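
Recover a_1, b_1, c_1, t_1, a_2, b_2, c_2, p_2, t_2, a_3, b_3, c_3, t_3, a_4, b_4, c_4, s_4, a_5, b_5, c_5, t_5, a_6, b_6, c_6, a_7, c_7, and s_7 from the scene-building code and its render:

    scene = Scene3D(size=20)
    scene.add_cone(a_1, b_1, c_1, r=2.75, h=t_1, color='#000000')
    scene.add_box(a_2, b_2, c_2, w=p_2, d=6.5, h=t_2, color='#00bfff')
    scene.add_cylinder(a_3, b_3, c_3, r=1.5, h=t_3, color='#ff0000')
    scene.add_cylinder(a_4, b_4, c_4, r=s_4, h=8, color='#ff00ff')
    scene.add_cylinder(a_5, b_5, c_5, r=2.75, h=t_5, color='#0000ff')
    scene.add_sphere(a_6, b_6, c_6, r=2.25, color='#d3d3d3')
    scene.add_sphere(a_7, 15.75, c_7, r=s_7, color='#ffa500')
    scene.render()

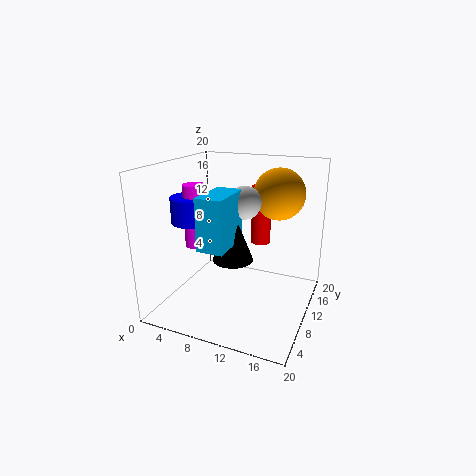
a_1 = 10; b_1 = 8.25; c_1 = 7.5; t_1 = 7; a_2 = 7.25; b_2 = 3.25; c_2 = 10.25; p_2 = 3.5; t_2 = 6.75; a_3 = 11; b_3 = 16.75; c_3 = 7; t_3 = 9; a_4 = 6; b_4 = 5.75; c_4 = 10; s_4 = 1.5; a_5 = 5.75; b_5 = 5.5; c_5 = 13.25; t_5 = 3.25; a_6 = 10.75; b_6 = 10.5; c_6 = 15; a_7 = 14; c_7 = 15.25; s_7 = 3.75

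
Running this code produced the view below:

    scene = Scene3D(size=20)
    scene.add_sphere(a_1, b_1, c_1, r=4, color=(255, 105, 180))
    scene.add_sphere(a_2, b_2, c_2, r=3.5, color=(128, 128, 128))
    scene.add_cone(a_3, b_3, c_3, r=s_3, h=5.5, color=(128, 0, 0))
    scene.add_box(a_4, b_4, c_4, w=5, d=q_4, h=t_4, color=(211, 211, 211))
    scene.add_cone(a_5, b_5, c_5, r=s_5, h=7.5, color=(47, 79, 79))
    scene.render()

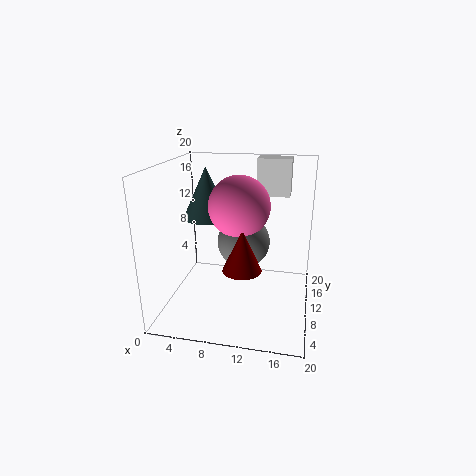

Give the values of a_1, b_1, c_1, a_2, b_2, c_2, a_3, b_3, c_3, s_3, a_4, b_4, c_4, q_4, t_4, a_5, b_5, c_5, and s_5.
a_1 = 10.5
b_1 = 8.5
c_1 = 15
a_2 = 11
b_2 = 9
c_2 = 10
a_3 = 11.5
b_3 = 5.5
c_3 = 7.5
s_3 = 2.5
a_4 = 11.5
b_4 = 16
c_4 = 14.5
q_4 = 3.5
t_4 = 5.5
a_5 = 4.5
b_5 = 13.5
c_5 = 11.5
s_5 = 3.5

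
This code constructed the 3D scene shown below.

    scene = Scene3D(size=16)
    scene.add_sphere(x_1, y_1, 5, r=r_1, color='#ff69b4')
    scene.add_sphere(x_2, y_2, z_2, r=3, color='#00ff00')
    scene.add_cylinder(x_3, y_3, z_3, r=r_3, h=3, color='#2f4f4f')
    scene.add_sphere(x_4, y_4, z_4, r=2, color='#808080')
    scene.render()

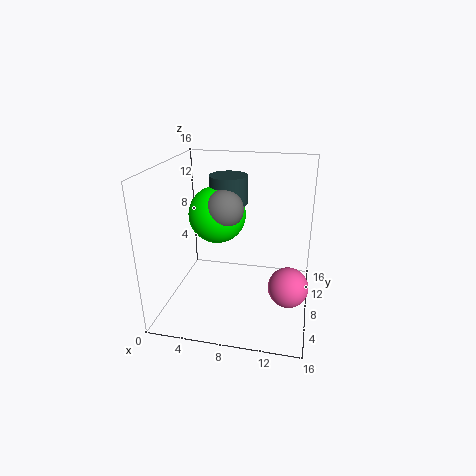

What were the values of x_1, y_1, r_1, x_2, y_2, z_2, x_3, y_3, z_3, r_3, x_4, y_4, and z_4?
x_1 = 14; y_1 = 4; r_1 = 2; x_2 = 6; y_2 = 7; z_2 = 11; x_3 = 7; y_3 = 8; z_3 = 12; r_3 = 2; x_4 = 7; y_4 = 6; z_4 = 12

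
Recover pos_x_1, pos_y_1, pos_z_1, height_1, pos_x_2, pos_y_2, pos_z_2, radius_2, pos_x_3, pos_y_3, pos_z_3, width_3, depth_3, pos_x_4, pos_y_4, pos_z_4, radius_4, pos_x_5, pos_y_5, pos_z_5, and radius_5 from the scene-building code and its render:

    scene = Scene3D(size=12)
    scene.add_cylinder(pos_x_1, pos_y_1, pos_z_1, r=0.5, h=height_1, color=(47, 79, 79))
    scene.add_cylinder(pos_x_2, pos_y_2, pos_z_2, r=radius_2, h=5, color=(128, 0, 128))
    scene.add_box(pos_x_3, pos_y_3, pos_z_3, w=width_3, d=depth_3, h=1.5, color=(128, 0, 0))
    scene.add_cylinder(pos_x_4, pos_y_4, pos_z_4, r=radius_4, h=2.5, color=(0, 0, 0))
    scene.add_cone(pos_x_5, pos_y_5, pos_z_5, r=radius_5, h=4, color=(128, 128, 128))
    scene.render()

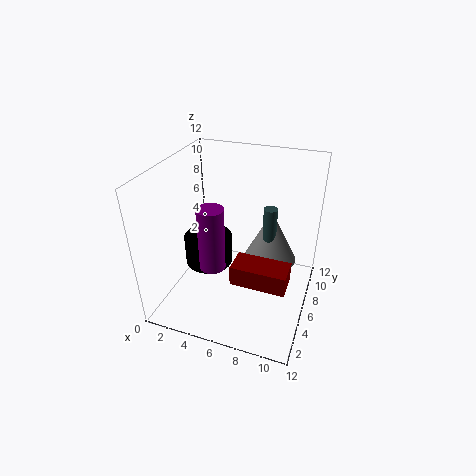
pos_x_1 = 9; pos_y_1 = 4.5; pos_z_1 = 4; height_1 = 6; pos_x_2 = 5; pos_y_2 = 3; pos_z_2 = 5; radius_2 = 1; pos_x_3 = 7; pos_y_3 = 1.5; pos_z_3 = 5; width_3 = 4; depth_3 = 2; pos_x_4 = 3.5; pos_y_4 = 5.5; pos_z_4 = 3.5; radius_4 = 2; pos_x_5 = 9; pos_y_5 = 5; pos_z_5 = 5.5; radius_5 = 2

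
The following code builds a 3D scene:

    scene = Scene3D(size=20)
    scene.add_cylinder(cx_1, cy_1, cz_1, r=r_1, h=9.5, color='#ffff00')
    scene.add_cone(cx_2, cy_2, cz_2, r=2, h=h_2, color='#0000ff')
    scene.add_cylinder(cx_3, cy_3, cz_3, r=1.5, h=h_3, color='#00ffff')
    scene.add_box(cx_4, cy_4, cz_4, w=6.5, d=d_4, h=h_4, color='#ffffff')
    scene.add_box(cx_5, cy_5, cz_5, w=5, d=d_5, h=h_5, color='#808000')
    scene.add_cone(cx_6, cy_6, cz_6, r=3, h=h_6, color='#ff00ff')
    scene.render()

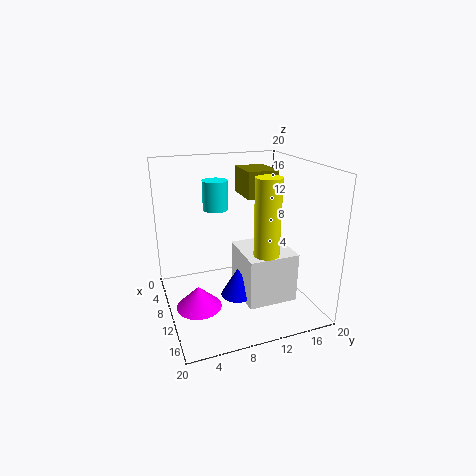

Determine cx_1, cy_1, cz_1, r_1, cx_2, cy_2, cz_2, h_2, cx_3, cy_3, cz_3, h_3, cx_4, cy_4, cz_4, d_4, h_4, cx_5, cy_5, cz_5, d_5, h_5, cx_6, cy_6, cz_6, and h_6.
cx_1 = 18
cy_1 = 10.5
cz_1 = 10.5
r_1 = 1.5
cx_2 = 16.5
cy_2 = 7.5
cz_2 = 5.5
h_2 = 3.5
cx_3 = 13
cy_3 = 6
cz_3 = 15.5
h_3 = 3.5
cx_4 = 13
cy_4 = 8
cz_4 = 5
d_4 = 6
h_4 = 6
cx_5 = 7.5
cy_5 = 10.5
cz_5 = 16
d_5 = 4
h_5 = 3.5
cx_6 = 12.5
cy_6 = 3.5
cz_6 = 2
h_6 = 3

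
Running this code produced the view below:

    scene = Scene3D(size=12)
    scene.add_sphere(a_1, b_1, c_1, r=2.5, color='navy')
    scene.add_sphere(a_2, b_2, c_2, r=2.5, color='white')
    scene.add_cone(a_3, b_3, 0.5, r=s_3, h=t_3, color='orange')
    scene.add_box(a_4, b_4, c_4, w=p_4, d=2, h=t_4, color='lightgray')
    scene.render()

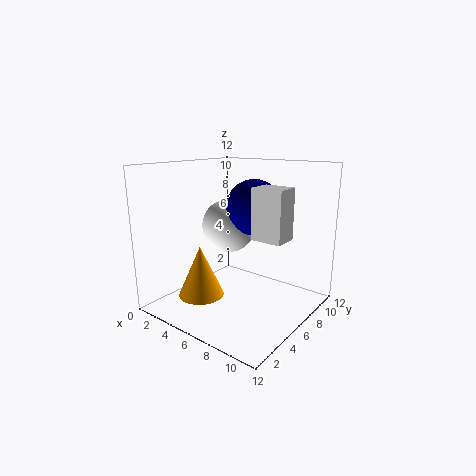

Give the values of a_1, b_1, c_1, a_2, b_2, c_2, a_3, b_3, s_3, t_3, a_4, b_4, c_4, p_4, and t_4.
a_1 = 5.5, b_1 = 9, c_1 = 8, a_2 = 3, b_2 = 8.5, c_2 = 6, a_3 = 3, b_3 = 4.5, s_3 = 2, t_3 = 4.5, a_4 = 8, b_4 = 5, c_4 = 6.5, p_4 = 2.5, t_4 = 4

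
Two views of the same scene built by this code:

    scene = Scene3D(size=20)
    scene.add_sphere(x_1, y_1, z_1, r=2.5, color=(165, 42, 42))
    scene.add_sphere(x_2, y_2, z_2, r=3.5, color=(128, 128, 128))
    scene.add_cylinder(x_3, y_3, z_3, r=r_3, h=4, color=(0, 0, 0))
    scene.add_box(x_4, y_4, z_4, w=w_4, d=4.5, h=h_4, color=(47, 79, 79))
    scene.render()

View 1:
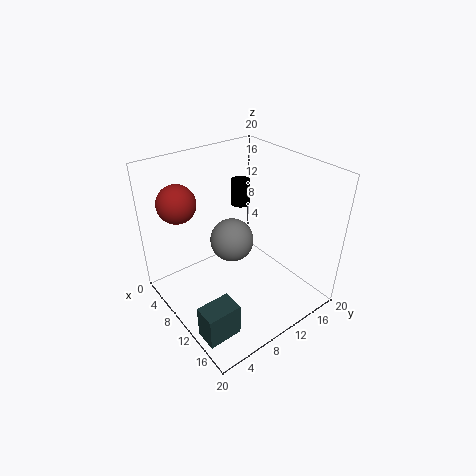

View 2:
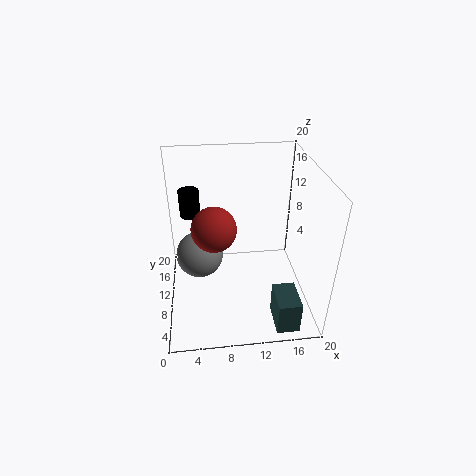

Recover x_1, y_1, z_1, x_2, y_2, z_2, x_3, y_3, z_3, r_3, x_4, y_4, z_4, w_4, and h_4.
x_1 = 6.5
y_1 = 3
z_1 = 16
x_2 = 4.5
y_2 = 13
z_2 = 5.5
x_3 = 3.5
y_3 = 15.5
z_3 = 11
r_3 = 1.5
x_4 = 14
y_4 = 0.5
z_4 = 1
w_4 = 3
h_4 = 4.5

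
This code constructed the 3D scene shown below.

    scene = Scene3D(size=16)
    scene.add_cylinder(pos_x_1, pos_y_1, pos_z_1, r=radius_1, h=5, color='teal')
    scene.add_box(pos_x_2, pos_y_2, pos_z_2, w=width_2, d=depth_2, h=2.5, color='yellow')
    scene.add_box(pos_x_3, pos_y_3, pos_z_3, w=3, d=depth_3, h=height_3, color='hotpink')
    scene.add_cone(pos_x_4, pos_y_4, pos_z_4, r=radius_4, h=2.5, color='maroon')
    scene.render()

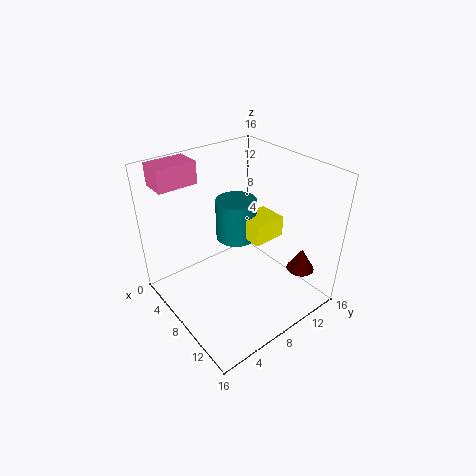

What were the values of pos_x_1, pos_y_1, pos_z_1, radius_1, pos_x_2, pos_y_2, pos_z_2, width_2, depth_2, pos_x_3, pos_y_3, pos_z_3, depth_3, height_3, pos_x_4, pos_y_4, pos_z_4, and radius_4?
pos_x_1 = 4.5
pos_y_1 = 10.5
pos_z_1 = 5.5
radius_1 = 2.5
pos_x_2 = 5.5
pos_y_2 = 10
pos_z_2 = 6.5
width_2 = 3.5
depth_2 = 4
pos_x_3 = 0.5
pos_y_3 = 1.5
pos_z_3 = 13.5
depth_3 = 4.5
height_3 = 2.5
pos_x_4 = 13.5
pos_y_4 = 12.5
pos_z_4 = 5
radius_4 = 1.5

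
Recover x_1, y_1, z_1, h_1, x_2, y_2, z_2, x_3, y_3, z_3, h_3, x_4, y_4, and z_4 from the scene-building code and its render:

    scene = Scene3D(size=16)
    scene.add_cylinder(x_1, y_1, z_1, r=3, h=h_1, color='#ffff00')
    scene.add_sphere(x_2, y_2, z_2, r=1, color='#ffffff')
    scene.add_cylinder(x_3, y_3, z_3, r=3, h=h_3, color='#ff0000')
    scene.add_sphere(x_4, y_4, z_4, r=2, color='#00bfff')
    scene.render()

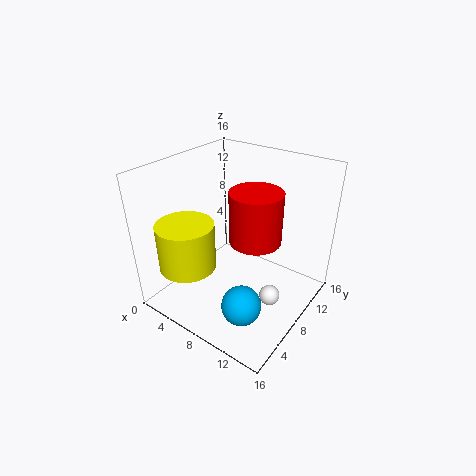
x_1 = 5
y_1 = 3
z_1 = 6
h_1 = 5
x_2 = 14
y_2 = 5
z_2 = 5
x_3 = 9
y_3 = 10
z_3 = 7
h_3 = 6
x_4 = 12
y_4 = 3
z_4 = 4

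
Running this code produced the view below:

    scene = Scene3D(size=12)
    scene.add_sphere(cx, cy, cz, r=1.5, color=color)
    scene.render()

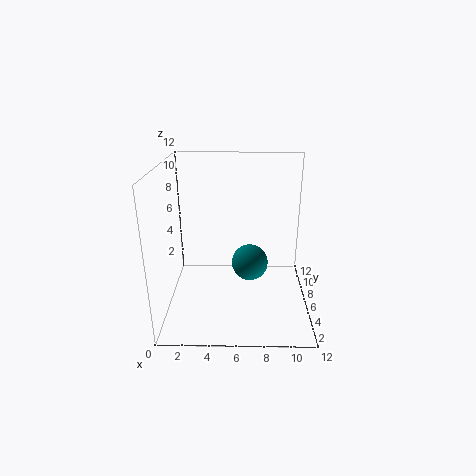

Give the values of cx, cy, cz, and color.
cx = 7, cy = 5.5, cz = 4, color = 'teal'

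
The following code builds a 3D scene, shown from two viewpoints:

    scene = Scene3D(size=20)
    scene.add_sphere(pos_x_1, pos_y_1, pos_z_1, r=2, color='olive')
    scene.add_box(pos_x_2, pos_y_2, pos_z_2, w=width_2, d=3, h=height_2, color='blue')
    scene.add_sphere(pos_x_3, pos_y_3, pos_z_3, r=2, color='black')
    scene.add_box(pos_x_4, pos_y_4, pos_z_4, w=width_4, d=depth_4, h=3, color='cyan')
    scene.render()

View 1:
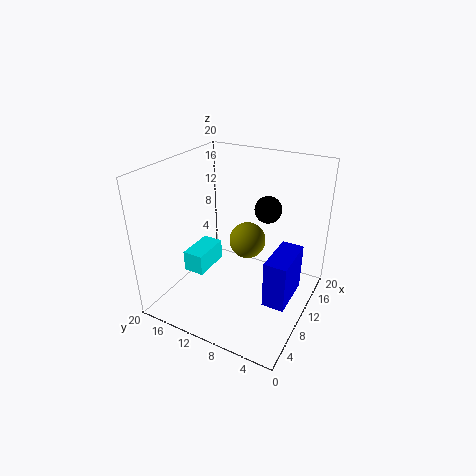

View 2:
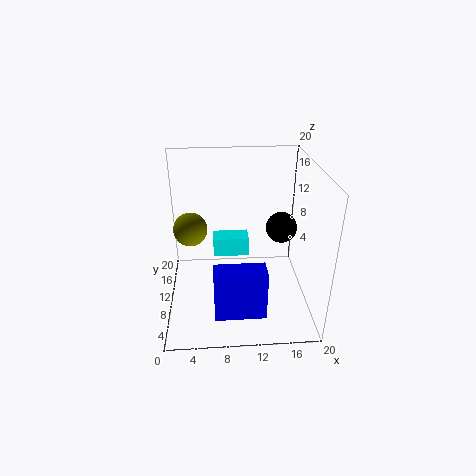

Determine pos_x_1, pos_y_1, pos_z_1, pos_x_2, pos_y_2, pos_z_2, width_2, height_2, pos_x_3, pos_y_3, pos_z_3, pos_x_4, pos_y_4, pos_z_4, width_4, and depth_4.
pos_x_1 = 4
pos_y_1 = 5.5
pos_z_1 = 14
pos_x_2 = 6.5
pos_y_2 = 1.5
pos_z_2 = 3
width_2 = 6.5
height_2 = 6.5
pos_x_3 = 15.5
pos_y_3 = 8
pos_z_3 = 12.5
pos_x_4 = 6.5
pos_y_4 = 14
pos_z_4 = 4.5
width_4 = 5.5
depth_4 = 3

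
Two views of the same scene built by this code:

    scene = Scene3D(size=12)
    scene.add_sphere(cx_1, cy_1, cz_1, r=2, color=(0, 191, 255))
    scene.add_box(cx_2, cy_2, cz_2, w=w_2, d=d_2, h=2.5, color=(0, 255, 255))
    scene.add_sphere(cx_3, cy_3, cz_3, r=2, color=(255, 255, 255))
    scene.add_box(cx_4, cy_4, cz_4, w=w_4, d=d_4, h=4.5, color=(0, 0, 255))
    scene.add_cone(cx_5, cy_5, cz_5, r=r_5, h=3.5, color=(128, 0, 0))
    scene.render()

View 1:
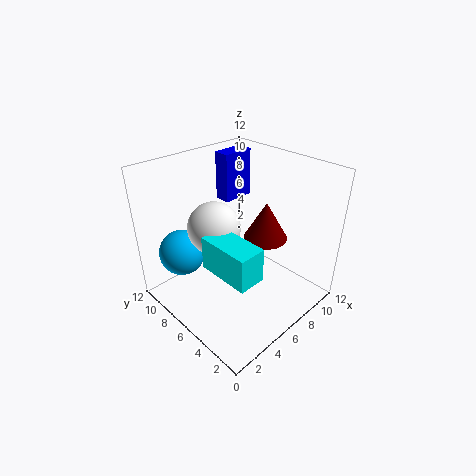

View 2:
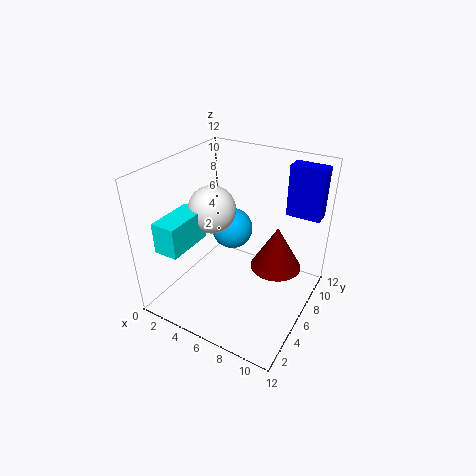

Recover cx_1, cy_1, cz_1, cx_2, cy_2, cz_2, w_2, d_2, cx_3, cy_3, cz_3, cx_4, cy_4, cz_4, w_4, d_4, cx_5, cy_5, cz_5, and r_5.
cx_1 = 3, cy_1 = 10, cz_1 = 4, cx_2 = 1.5, cy_2 = 1, cz_2 = 6, w_2 = 2, d_2 = 4, cx_3 = 3.5, cy_3 = 6, cz_3 = 8, cx_4 = 8.5, cy_4 = 10, cz_4 = 7, w_4 = 3, d_4 = 1.5, cx_5 = 9.5, cy_5 = 6, cz_5 = 4.5, r_5 = 2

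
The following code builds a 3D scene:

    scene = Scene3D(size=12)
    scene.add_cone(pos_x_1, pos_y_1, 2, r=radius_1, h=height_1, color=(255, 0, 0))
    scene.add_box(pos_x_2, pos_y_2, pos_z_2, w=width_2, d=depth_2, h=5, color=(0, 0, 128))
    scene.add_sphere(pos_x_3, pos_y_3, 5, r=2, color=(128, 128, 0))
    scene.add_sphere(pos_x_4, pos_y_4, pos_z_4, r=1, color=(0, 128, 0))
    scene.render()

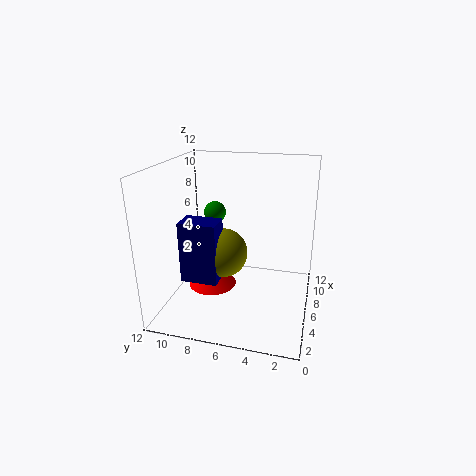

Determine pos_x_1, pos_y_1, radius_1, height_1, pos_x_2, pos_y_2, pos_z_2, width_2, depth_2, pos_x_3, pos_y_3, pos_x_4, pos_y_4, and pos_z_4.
pos_x_1 = 5, pos_y_1 = 8, radius_1 = 2, height_1 = 2, pos_x_2 = 3, pos_y_2 = 7, pos_z_2 = 3, width_2 = 2, depth_2 = 3, pos_x_3 = 5, pos_y_3 = 7, pos_x_4 = 9, pos_y_4 = 9, pos_z_4 = 7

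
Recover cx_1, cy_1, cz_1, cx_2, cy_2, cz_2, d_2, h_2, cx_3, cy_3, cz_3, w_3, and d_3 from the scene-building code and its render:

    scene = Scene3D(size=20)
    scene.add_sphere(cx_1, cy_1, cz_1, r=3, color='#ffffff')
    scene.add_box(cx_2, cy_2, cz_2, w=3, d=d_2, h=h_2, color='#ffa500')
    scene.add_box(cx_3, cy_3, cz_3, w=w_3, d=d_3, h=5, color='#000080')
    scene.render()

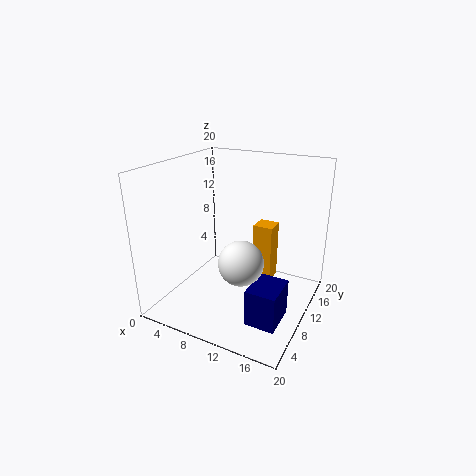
cx_1 = 12
cy_1 = 7
cz_1 = 8
cx_2 = 10
cy_2 = 15
cz_2 = 1
d_2 = 3
h_2 = 9
cx_3 = 14
cy_3 = 4
cz_3 = 1
w_3 = 4
d_3 = 5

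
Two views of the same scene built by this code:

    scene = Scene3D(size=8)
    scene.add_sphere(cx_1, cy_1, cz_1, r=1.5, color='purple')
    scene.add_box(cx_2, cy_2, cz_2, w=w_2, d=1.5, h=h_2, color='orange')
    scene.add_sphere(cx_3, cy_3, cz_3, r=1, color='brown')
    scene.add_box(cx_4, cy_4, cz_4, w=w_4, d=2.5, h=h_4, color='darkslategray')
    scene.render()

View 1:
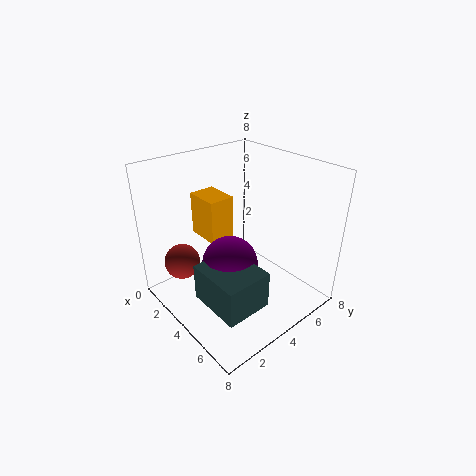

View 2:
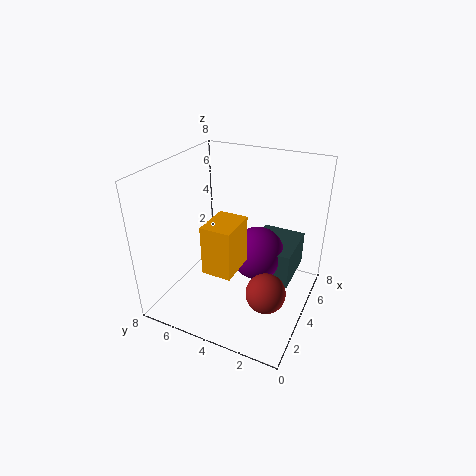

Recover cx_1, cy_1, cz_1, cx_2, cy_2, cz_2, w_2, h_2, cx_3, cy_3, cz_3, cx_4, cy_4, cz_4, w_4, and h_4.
cx_1 = 4.5; cy_1 = 3; cz_1 = 3; cx_2 = 1; cy_2 = 3; cz_2 = 3.5; w_2 = 2; h_2 = 2.5; cx_3 = 2; cy_3 = 1.5; cz_3 = 2.5; cx_4 = 4; cy_4 = 1; cz_4 = 1.5; w_4 = 3; h_4 = 2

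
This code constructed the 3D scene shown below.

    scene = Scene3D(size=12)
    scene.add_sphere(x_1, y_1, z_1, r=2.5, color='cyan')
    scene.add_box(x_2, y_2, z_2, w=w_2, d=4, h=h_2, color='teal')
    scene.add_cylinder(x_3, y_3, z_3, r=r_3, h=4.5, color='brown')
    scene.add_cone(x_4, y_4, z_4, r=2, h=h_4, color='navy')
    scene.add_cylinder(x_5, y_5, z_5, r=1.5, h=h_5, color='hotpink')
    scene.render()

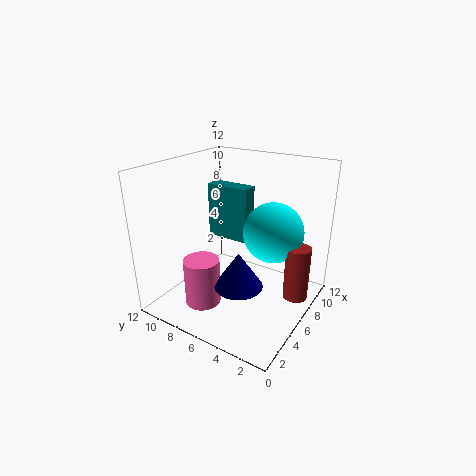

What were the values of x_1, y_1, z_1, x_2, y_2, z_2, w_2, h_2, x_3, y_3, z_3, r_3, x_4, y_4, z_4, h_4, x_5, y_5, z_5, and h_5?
x_1 = 7.5
y_1 = 3.5
z_1 = 6.5
x_2 = 8
y_2 = 6.5
z_2 = 4.5
w_2 = 1.5
h_2 = 5
x_3 = 7
y_3 = 1
z_3 = 1.5
r_3 = 1
x_4 = 4.5
y_4 = 5
z_4 = 2.5
h_4 = 3
x_5 = 3.5
y_5 = 8
z_5 = 0.5
h_5 = 4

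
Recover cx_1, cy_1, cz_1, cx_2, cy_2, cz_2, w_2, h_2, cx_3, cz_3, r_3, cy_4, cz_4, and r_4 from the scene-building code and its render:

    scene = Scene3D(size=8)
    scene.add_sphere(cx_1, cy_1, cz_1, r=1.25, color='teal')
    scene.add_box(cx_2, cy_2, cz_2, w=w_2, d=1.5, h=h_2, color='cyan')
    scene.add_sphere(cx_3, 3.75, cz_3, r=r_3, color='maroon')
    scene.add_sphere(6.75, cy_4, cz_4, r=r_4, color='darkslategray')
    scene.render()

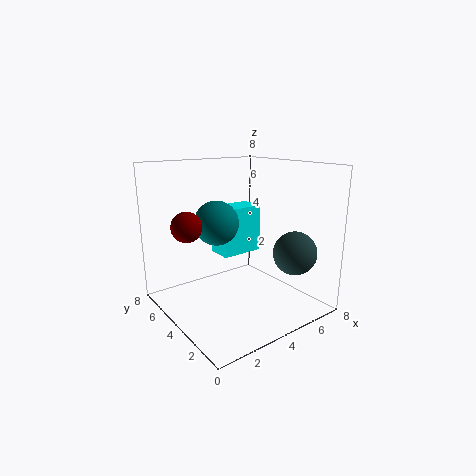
cx_1 = 3.25, cy_1 = 5, cz_1 = 4.75, cx_2 = 3.5, cy_2 = 4.5, cz_2 = 2.75, w_2 = 2.5, h_2 = 2.75, cx_3 = 0.75, cz_3 = 5.25, r_3 = 0.75, cy_4 = 2.25, cz_4 = 3, r_4 = 1.25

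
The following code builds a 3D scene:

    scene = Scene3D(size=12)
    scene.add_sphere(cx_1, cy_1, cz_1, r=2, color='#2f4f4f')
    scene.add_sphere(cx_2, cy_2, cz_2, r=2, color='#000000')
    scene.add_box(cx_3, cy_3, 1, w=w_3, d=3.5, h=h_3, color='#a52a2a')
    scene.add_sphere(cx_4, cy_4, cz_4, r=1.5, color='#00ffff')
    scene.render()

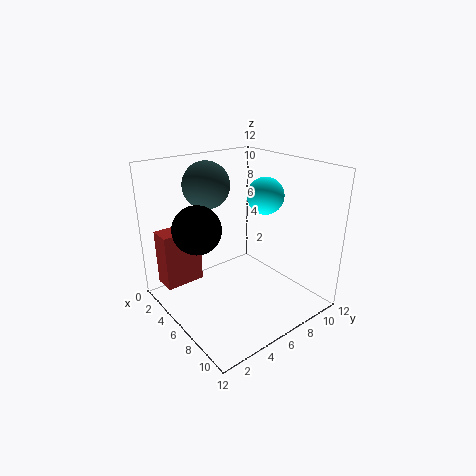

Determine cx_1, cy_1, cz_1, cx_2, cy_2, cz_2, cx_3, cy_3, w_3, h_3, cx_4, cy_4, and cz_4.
cx_1 = 3, cy_1 = 5, cz_1 = 10, cx_2 = 4.5, cy_2 = 3, cz_2 = 7, cx_3 = 0.5, cy_3 = 1, w_3 = 2, h_3 = 5, cx_4 = 7, cy_4 = 8, cz_4 = 9.5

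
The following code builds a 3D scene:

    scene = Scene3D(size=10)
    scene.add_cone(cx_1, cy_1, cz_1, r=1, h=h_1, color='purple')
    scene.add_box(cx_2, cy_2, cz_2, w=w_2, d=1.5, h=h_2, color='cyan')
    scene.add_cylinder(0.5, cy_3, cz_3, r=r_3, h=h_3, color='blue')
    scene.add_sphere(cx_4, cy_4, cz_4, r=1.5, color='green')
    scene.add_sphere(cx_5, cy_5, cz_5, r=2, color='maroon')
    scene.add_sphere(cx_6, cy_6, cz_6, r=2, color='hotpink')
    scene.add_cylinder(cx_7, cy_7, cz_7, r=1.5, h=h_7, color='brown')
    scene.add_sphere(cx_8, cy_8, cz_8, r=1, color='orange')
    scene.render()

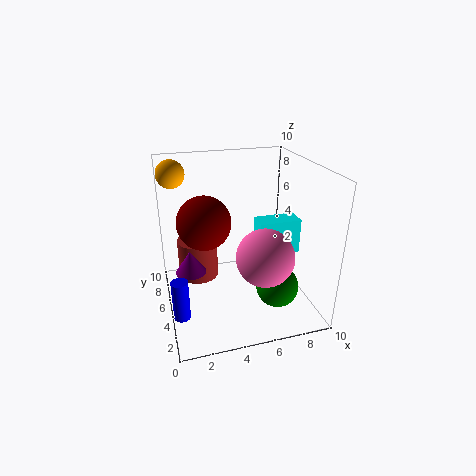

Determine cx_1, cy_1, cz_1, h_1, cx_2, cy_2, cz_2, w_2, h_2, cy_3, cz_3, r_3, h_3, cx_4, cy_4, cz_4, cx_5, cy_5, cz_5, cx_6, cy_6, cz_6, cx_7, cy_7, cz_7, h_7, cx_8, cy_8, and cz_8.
cx_1 = 1.5; cy_1 = 4; cz_1 = 3.5; h_1 = 1.5; cx_2 = 6.5; cy_2 = 4.5; cz_2 = 3.5; w_2 = 3; h_2 = 2.5; cy_3 = 1.5; cz_3 = 2; r_3 = 0.5; h_3 = 2.5; cx_4 = 7.5; cy_4 = 3.5; cz_4 = 1.5; cx_5 = 3; cy_5 = 7; cz_5 = 5.5; cx_6 = 6.5; cy_6 = 3.5; cz_6 = 4; cx_7 = 2.5; cy_7 = 7.5; cz_7 = 1; h_7 = 3; cx_8 = 1; cy_8 = 8; cz_8 = 9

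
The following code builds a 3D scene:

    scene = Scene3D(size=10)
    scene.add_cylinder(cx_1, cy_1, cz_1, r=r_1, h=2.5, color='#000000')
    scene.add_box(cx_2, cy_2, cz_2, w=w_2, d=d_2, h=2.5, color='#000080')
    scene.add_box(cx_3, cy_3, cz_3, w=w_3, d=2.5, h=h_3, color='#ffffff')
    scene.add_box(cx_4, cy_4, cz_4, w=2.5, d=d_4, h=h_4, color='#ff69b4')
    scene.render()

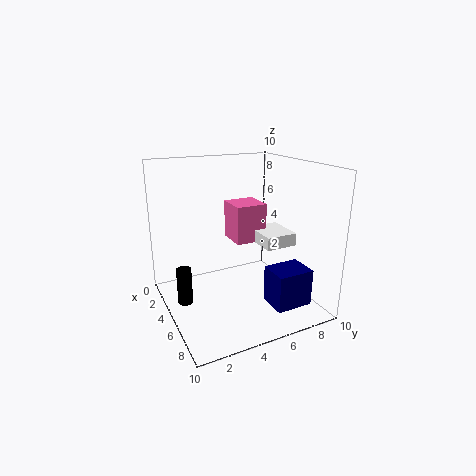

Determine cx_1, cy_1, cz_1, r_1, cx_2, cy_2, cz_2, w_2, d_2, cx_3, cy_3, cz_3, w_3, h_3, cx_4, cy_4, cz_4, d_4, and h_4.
cx_1 = 5, cy_1 = 1, cz_1 = 1, r_1 = 0.5, cx_2 = 7, cy_2 = 6, cz_2 = 1, w_2 = 2, d_2 = 2.5, cx_3 = 2, cy_3 = 7.5, cz_3 = 3.5, w_3 = 3, h_3 = 1, cx_4 = 0.5, cy_4 = 6, cz_4 = 3.5, d_4 = 2.5, h_4 = 3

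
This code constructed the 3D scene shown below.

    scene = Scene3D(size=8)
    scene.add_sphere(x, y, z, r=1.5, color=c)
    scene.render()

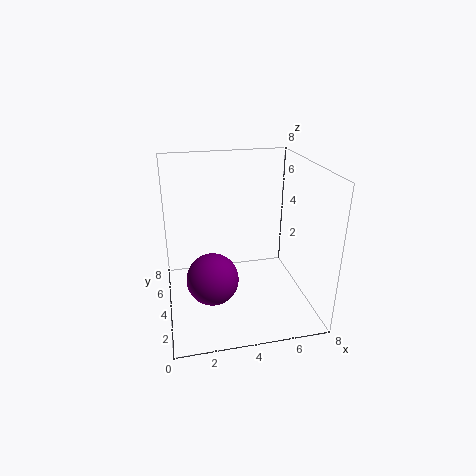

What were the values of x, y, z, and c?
x = 2.5, y = 4, z = 1.5, c = 'purple'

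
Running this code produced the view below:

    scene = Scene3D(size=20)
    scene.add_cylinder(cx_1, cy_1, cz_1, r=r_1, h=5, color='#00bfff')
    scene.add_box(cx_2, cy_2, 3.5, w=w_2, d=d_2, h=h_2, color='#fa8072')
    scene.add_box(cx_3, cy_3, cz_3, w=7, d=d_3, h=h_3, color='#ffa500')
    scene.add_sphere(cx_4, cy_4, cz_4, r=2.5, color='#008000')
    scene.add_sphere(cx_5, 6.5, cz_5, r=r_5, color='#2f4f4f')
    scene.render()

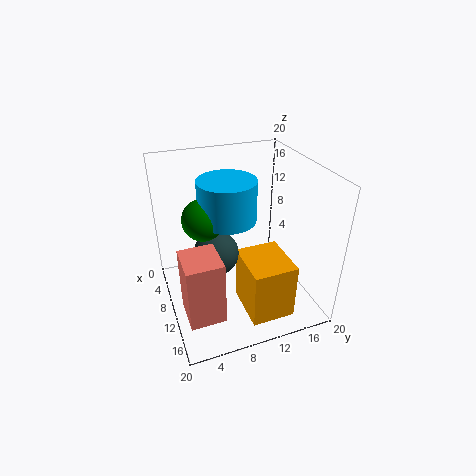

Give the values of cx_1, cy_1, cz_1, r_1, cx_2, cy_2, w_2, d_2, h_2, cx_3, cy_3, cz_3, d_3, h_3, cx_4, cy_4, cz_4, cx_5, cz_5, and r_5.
cx_1 = 13, cy_1 = 7.5, cz_1 = 15, r_1 = 3.5, cx_2 = 13, cy_2 = 1, w_2 = 5, d_2 = 4.5, h_2 = 8.5, cx_3 = 10.5, cy_3 = 9.5, cz_3 = 0.5, d_3 = 6, h_3 = 8, cx_4 = 13, cy_4 = 4.5, cz_4 = 15.5, cx_5 = 11, cz_5 = 9, r_5 = 3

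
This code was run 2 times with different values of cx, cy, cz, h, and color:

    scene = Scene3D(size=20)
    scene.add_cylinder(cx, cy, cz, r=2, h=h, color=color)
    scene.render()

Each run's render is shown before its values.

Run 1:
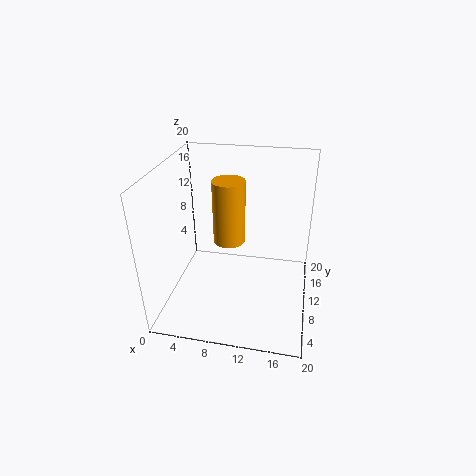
cx = 9.5, cy = 7, cz = 11.5, h = 8, color = 'orange'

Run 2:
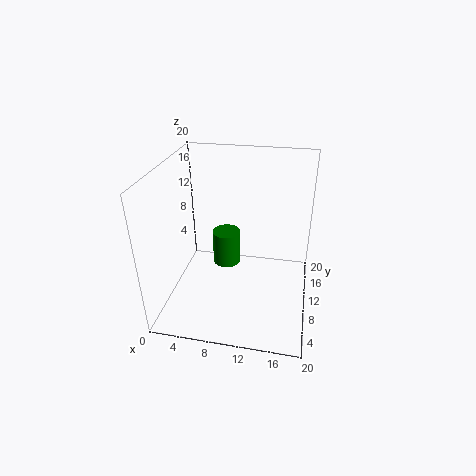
cx = 8, cy = 11.5, cz = 5, h = 5, color = 'green'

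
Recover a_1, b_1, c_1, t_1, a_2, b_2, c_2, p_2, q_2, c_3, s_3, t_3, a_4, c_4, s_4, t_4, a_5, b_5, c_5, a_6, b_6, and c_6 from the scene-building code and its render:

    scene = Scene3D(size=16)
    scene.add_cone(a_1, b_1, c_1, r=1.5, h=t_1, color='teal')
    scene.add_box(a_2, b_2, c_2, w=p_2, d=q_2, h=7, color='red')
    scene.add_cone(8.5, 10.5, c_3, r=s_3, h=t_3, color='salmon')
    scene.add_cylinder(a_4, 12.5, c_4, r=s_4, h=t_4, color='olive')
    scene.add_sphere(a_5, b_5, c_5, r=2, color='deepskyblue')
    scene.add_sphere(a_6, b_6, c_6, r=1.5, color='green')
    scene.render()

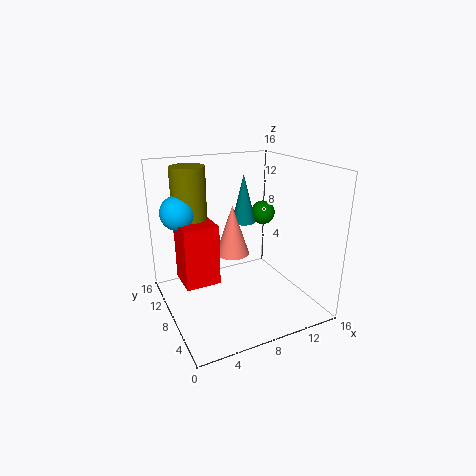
a_1 = 11; b_1 = 12.5; c_1 = 8; t_1 = 6; a_2 = 2; b_2 = 8.5; c_2 = 2.5; p_2 = 4; q_2 = 4; c_3 = 5; s_3 = 2; t_3 = 6; a_4 = 4; c_4 = 8; s_4 = 2; t_4 = 7.5; a_5 = 2.5; b_5 = 12; c_5 = 10.5; a_6 = 13.5; b_6 = 12; c_6 = 9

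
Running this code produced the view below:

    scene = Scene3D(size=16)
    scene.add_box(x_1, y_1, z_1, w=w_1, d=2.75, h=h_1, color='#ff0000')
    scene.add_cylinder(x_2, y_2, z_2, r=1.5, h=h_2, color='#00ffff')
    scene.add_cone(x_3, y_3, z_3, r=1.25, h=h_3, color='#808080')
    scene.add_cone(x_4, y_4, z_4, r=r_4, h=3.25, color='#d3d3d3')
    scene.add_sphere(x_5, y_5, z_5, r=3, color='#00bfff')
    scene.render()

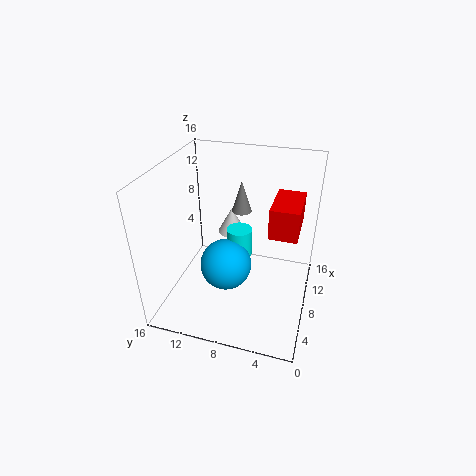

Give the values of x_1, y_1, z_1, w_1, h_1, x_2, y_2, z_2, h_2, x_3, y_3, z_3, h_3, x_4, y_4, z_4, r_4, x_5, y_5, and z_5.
x_1 = 4.25
y_1 = 1.25
z_1 = 11
w_1 = 4.75
h_1 = 3
x_2 = 10.25
y_2 = 8.5
z_2 = 4.25
h_2 = 3.5
x_3 = 13.75
y_3 = 9.25
z_3 = 8.25
h_3 = 4
x_4 = 13.5
y_4 = 10.5
z_4 = 5.25
r_4 = 1.75
x_5 = 8
y_5 = 9.5
z_5 = 4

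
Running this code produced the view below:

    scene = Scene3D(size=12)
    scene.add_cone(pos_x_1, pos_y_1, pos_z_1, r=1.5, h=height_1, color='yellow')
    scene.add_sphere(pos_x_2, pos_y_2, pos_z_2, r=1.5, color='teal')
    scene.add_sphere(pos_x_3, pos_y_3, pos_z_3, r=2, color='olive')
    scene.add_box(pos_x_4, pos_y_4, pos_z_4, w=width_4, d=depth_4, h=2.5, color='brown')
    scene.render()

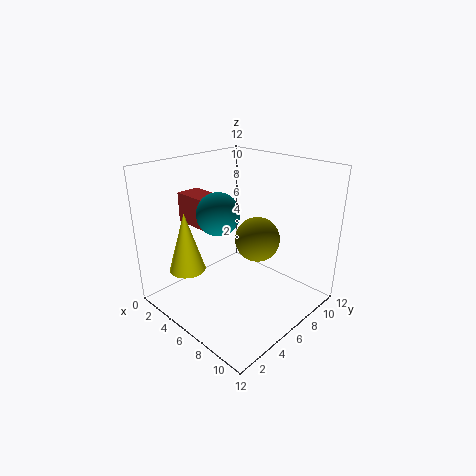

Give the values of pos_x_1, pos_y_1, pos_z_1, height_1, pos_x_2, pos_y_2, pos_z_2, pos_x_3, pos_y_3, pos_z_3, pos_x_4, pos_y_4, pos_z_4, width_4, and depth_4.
pos_x_1 = 3.5; pos_y_1 = 2.5; pos_z_1 = 3.5; height_1 = 5; pos_x_2 = 7.5; pos_y_2 = 2.5; pos_z_2 = 9.5; pos_x_3 = 6; pos_y_3 = 8.5; pos_z_3 = 5; pos_x_4 = 1.5; pos_y_4 = 3.5; pos_z_4 = 7; width_4 = 4; depth_4 = 2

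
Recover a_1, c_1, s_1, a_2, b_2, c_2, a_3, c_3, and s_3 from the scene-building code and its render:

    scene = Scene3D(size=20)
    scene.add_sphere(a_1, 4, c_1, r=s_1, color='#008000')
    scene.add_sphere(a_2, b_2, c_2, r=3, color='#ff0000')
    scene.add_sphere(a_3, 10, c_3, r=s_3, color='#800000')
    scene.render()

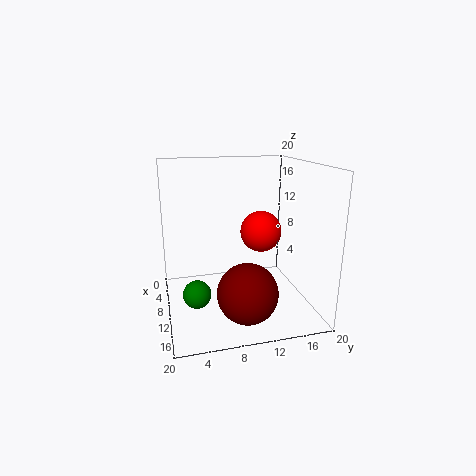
a_1 = 10, c_1 = 2, s_1 = 2, a_2 = 8, b_2 = 14, c_2 = 10, a_3 = 15, c_3 = 4, s_3 = 4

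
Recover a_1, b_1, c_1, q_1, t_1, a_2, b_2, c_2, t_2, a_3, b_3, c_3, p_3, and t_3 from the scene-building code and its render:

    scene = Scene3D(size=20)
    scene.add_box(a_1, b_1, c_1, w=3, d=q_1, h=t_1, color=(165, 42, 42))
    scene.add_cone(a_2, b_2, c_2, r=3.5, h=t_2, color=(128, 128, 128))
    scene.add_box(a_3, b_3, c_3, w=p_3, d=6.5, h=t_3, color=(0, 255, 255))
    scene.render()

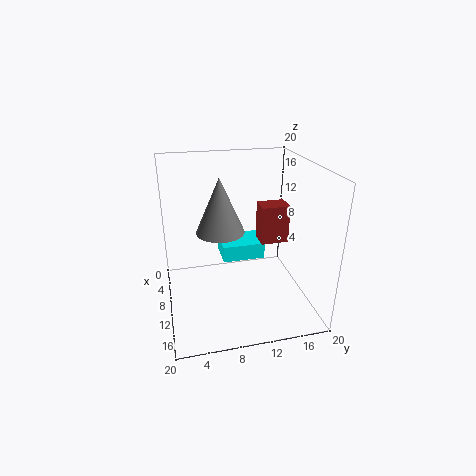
a_1 = 7; b_1 = 13.5; c_1 = 8.5; q_1 = 4; t_1 = 5.5; a_2 = 7.5; b_2 = 8; c_2 = 10; t_2 = 8; a_3 = 2; b_3 = 8.5; c_3 = 4.5; p_3 = 5; t_3 = 2.5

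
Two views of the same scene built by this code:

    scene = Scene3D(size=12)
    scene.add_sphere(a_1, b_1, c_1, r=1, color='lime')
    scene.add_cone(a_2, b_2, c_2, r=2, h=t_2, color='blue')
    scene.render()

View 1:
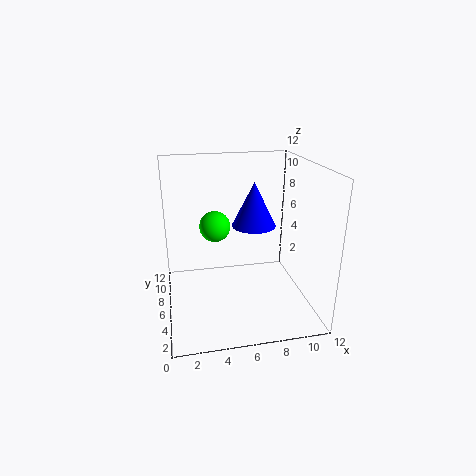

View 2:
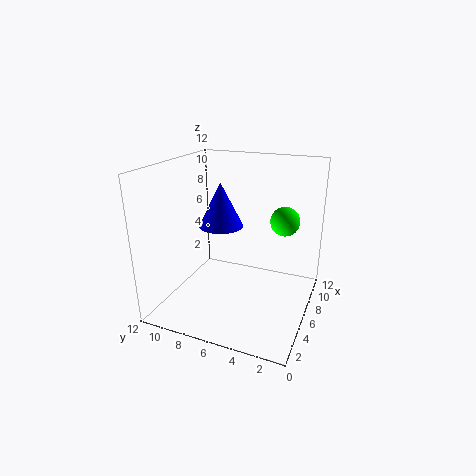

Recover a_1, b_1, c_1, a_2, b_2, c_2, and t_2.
a_1 = 3.5
b_1 = 1.5
c_1 = 9
a_2 = 8
b_2 = 8.5
c_2 = 6
t_2 = 4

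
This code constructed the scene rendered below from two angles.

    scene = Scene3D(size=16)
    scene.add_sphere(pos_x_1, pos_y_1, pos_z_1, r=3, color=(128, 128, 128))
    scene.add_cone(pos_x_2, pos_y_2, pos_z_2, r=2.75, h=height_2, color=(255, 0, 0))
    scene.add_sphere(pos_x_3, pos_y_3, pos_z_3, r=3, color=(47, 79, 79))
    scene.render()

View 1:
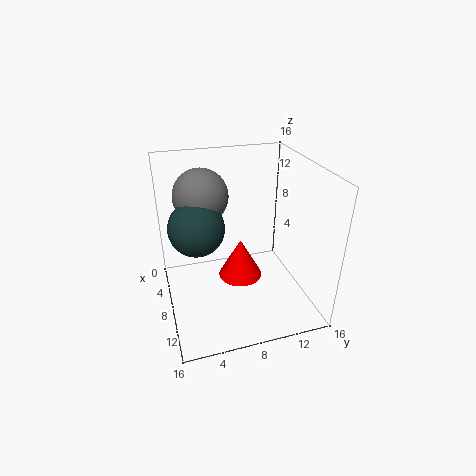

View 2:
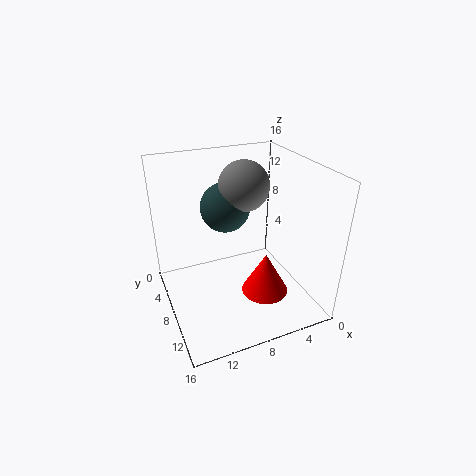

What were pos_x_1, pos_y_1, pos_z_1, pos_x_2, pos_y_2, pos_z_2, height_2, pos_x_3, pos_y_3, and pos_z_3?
pos_x_1 = 5.75
pos_y_1 = 4.5
pos_z_1 = 12.5
pos_x_2 = 5
pos_y_2 = 9.25
pos_z_2 = 0.75
height_2 = 5
pos_x_3 = 7.75
pos_y_3 = 3.5
pos_z_3 = 9.75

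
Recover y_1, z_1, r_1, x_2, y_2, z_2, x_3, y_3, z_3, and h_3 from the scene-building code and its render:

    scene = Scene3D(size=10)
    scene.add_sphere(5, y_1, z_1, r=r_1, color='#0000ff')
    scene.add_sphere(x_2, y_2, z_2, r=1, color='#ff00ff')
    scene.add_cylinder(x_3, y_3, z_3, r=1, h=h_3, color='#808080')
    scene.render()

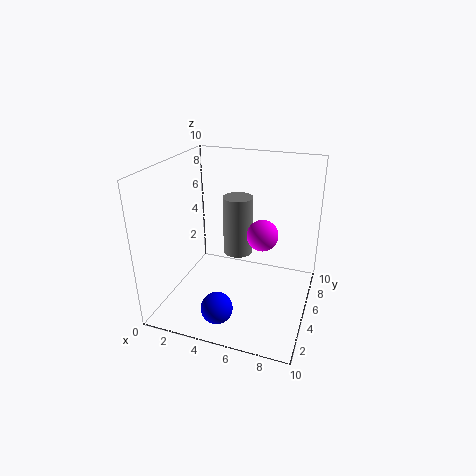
y_1 = 1; z_1 = 2; r_1 = 1; x_2 = 7; y_2 = 4; z_2 = 6; x_3 = 5; y_3 = 5; z_3 = 4; h_3 = 4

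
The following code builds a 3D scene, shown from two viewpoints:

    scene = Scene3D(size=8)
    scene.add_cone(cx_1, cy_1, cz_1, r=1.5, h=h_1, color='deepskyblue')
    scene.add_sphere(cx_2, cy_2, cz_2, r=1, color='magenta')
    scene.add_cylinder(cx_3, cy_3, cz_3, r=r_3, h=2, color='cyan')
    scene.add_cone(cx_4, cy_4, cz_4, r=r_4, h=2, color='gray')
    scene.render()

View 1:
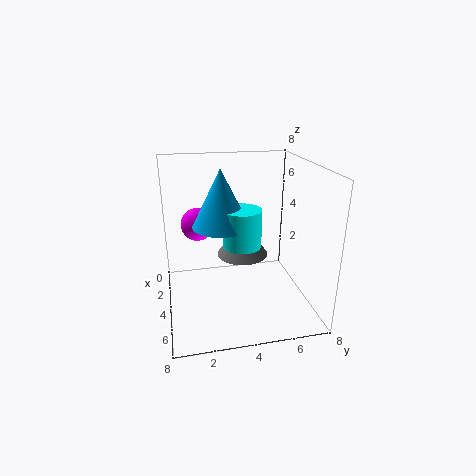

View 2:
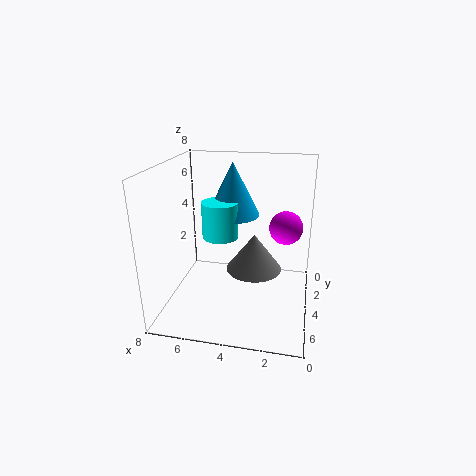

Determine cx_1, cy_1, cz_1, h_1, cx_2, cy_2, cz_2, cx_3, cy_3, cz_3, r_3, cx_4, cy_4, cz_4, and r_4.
cx_1 = 4.5
cy_1 = 3
cz_1 = 5
h_1 = 3
cx_2 = 1.5
cy_2 = 2
cz_2 = 4
cx_3 = 5
cy_3 = 4
cz_3 = 4
r_3 = 1
cx_4 = 3
cy_4 = 4.5
cz_4 = 2.5
r_4 = 1.5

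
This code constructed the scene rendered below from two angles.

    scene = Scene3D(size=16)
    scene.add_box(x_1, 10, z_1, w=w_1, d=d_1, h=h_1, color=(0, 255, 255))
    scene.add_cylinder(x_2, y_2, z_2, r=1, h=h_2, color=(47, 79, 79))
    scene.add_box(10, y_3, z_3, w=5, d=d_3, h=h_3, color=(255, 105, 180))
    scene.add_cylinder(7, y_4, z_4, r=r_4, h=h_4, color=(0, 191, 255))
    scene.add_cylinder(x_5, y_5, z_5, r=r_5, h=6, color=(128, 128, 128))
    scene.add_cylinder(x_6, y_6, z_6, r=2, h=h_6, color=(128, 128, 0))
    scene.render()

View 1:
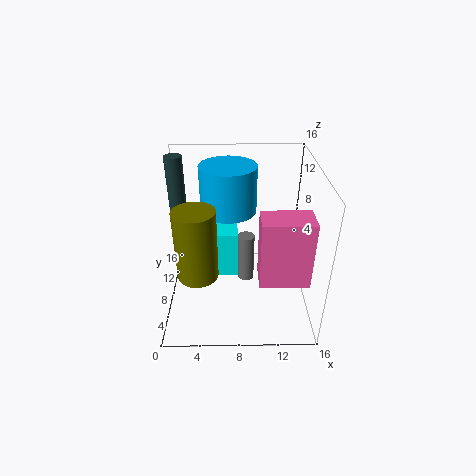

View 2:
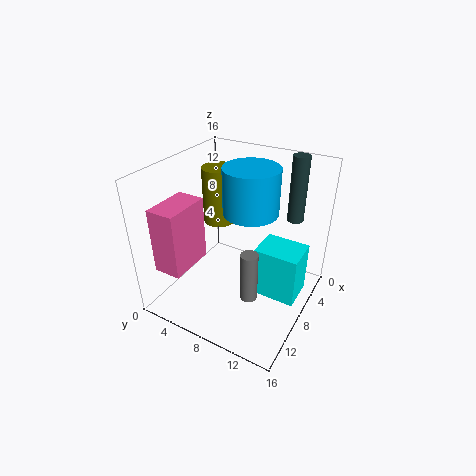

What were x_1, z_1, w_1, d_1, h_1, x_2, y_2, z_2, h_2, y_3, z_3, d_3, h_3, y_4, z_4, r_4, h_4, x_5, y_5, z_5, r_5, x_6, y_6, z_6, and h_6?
x_1 = 4, z_1 = 1, w_1 = 4, d_1 = 5, h_1 = 6, x_2 = 1, y_2 = 12, z_2 = 8, h_2 = 8, y_3 = 2, z_3 = 6, d_3 = 3, h_3 = 7, y_4 = 9, z_4 = 11, r_4 = 3, h_4 = 5, x_5 = 9, y_5 = 10, z_5 = 1, r_5 = 1, x_6 = 4, y_6 = 3, z_6 = 7, h_6 = 7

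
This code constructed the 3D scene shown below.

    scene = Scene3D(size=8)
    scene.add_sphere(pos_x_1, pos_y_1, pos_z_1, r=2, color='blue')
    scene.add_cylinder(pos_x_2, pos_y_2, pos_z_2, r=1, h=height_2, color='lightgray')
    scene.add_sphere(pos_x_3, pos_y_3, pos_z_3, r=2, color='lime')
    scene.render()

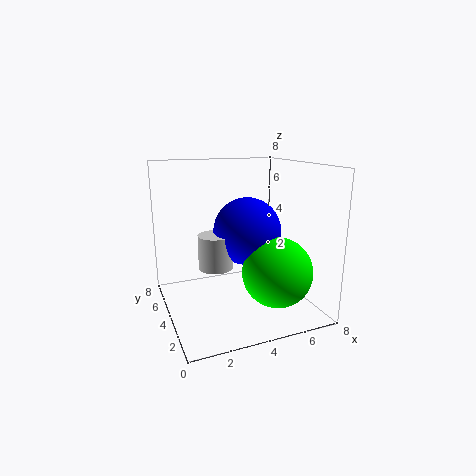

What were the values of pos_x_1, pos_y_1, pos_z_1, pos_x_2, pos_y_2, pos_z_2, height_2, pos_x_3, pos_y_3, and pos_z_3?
pos_x_1 = 5
pos_y_1 = 5
pos_z_1 = 4
pos_x_2 = 3
pos_y_2 = 5
pos_z_2 = 2
height_2 = 2
pos_x_3 = 6
pos_y_3 = 3
pos_z_3 = 2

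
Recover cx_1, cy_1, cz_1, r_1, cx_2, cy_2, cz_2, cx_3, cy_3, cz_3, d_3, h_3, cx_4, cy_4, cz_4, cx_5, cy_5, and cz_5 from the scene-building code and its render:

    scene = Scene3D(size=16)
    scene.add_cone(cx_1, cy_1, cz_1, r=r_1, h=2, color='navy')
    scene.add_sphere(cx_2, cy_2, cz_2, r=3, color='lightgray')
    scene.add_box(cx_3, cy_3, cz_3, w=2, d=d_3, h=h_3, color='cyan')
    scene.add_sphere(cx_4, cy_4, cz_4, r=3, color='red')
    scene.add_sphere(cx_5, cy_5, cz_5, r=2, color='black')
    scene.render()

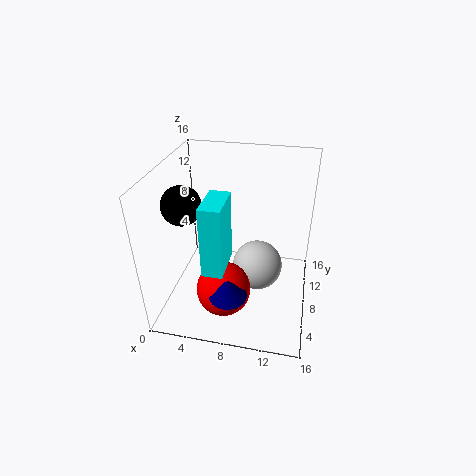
cx_1 = 8
cy_1 = 3
cz_1 = 4
r_1 = 2
cx_2 = 10
cy_2 = 10
cz_2 = 3
cx_3 = 6
cy_3 = 1
cz_3 = 8
d_3 = 4
h_3 = 7
cx_4 = 7
cy_4 = 5
cz_4 = 3
cx_5 = 3
cy_5 = 5
cz_5 = 13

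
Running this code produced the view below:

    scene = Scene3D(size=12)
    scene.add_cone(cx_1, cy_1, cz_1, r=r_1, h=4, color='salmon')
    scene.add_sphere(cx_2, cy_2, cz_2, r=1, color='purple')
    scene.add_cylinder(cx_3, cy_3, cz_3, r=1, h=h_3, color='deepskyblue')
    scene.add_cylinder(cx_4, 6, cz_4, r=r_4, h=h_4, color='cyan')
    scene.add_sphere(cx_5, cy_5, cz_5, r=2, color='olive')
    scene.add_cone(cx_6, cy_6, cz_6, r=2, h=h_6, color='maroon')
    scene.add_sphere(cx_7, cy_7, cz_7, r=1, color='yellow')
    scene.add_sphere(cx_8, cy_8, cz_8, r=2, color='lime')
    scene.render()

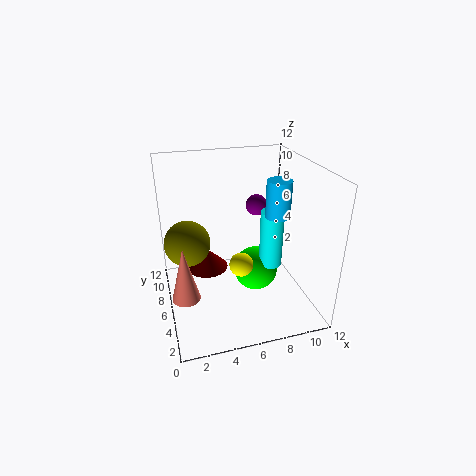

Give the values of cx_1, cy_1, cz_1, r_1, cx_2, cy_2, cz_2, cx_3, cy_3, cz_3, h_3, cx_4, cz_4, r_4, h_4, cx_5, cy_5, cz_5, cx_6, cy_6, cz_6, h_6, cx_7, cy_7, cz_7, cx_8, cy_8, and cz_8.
cx_1 = 1, cy_1 = 2, cz_1 = 4, r_1 = 1, cx_2 = 9, cy_2 = 10, cz_2 = 7, cx_3 = 9, cy_3 = 5, cz_3 = 8, h_3 = 3, cx_4 = 9, cz_4 = 3, r_4 = 1, h_4 = 5, cx_5 = 2, cy_5 = 8, cz_5 = 5, cx_6 = 4, cy_6 = 10, cz_6 = 1, h_6 = 2, cx_7 = 6, cy_7 = 5, cz_7 = 4, cx_8 = 8, cy_8 = 7, cz_8 = 2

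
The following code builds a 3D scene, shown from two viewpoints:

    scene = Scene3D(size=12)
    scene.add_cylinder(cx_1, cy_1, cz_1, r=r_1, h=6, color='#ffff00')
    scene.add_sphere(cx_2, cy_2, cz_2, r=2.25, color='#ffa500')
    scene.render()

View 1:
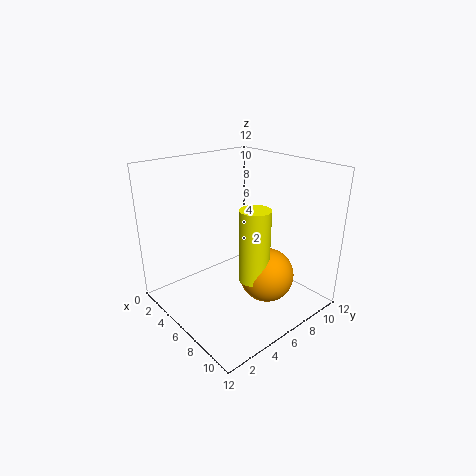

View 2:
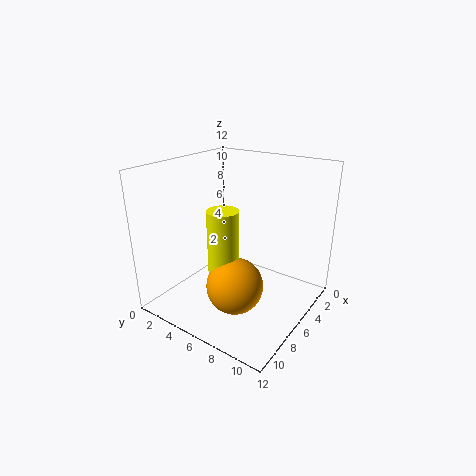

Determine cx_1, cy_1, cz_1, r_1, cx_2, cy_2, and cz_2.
cx_1 = 8, cy_1 = 6, cz_1 = 3, r_1 = 1.25, cx_2 = 8.25, cy_2 = 7.25, cz_2 = 3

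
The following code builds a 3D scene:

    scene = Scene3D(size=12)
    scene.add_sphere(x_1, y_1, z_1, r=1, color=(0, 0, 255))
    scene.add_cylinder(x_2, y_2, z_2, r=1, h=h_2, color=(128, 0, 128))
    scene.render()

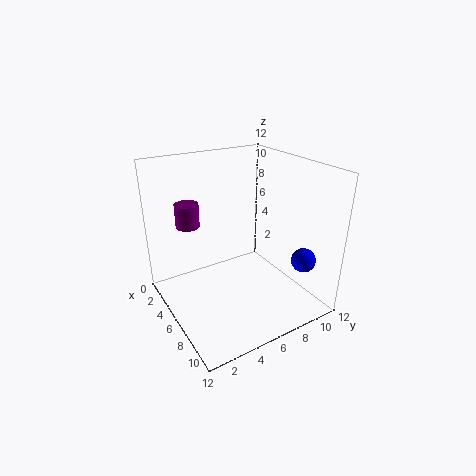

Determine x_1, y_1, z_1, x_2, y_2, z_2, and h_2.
x_1 = 9.75
y_1 = 10
z_1 = 4.5
x_2 = 3.25
y_2 = 2.75
z_2 = 6.75
h_2 = 2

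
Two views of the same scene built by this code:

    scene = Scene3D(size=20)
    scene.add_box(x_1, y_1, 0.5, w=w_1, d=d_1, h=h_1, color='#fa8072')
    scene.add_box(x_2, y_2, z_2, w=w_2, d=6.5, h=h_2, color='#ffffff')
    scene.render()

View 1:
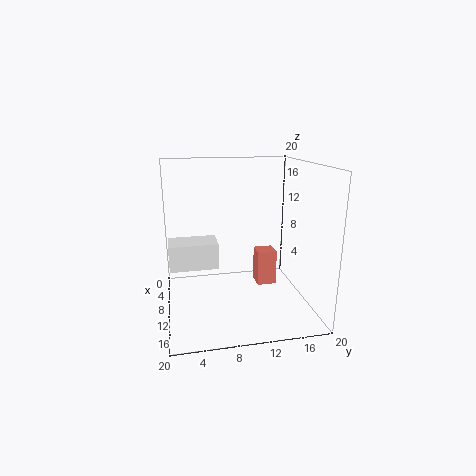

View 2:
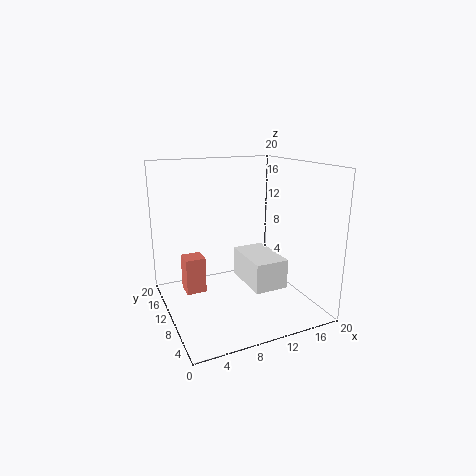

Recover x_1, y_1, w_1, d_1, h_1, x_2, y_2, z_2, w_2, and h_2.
x_1 = 3.5, y_1 = 14, w_1 = 3, d_1 = 3, h_1 = 5.5, x_2 = 8, y_2 = 0.5, z_2 = 6.5, w_2 = 4, h_2 = 3.5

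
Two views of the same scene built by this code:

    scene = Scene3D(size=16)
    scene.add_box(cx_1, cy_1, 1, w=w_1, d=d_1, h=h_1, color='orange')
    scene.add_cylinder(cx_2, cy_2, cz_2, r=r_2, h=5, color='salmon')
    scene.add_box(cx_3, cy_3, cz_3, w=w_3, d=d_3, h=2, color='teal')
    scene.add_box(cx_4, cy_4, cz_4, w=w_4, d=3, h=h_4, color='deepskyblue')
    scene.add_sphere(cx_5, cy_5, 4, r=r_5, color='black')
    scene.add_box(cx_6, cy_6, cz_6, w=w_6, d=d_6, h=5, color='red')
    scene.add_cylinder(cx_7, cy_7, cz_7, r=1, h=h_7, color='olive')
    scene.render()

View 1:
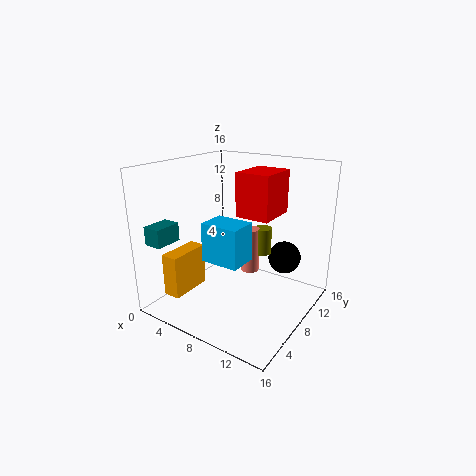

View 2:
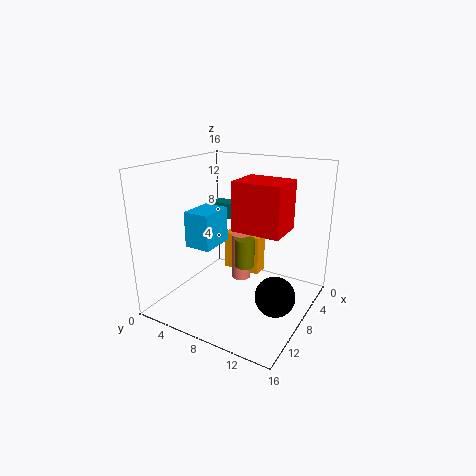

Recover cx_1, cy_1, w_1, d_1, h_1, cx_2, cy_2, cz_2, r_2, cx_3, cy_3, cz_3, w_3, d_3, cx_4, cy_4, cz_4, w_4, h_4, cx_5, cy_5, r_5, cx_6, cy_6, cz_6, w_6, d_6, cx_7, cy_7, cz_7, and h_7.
cx_1 = 1
cy_1 = 3
w_1 = 2
d_1 = 5
h_1 = 5
cx_2 = 9
cy_2 = 9
cz_2 = 4
r_2 = 1
cx_3 = 1
cy_3 = 1
cz_3 = 8
w_3 = 2
d_3 = 3
cx_4 = 7
cy_4 = 3
cz_4 = 7
w_4 = 4
h_4 = 4
cx_5 = 11
cy_5 = 14
r_5 = 2
cx_6 = 7
cy_6 = 9
cz_6 = 10
w_6 = 4
d_6 = 5
cx_7 = 10
cy_7 = 10
cz_7 = 6
h_7 = 3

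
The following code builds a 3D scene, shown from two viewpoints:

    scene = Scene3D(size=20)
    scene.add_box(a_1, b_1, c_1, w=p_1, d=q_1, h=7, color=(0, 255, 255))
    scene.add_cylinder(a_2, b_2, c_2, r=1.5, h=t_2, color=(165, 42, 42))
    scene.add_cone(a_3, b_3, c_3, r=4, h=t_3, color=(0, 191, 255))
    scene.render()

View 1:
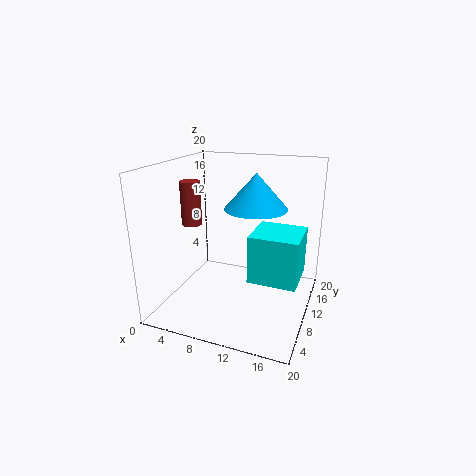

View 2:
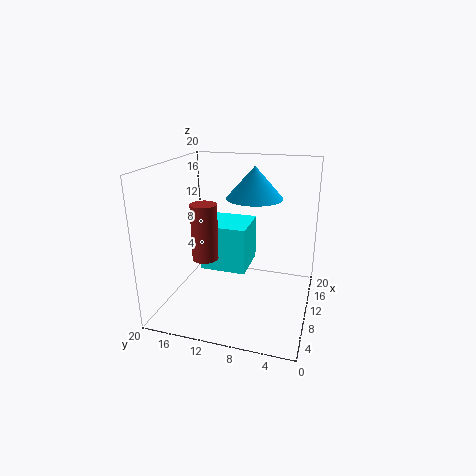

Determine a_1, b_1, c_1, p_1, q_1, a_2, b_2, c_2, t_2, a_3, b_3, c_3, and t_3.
a_1 = 11.5, b_1 = 9.5, c_1 = 3.5, p_1 = 7, q_1 = 7, a_2 = 2, b_2 = 11.5, c_2 = 10.5, t_2 = 6.5, a_3 = 13, b_3 = 8.5, c_3 = 15, t_3 = 4.5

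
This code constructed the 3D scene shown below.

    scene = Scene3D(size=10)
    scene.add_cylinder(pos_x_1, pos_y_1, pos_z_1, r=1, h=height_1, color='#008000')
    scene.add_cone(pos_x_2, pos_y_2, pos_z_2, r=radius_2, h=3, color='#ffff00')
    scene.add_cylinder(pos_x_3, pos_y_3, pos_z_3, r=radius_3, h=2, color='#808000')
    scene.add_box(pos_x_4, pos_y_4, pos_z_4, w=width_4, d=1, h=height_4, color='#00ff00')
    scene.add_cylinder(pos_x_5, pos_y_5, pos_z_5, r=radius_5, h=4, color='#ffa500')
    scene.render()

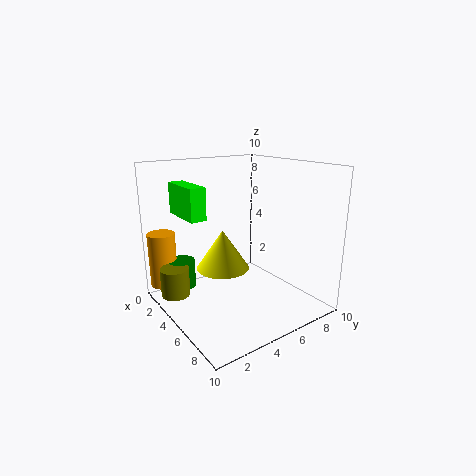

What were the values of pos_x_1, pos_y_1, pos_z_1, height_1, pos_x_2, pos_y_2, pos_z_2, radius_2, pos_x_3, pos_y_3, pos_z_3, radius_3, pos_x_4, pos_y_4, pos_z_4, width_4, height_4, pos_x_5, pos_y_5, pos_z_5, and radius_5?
pos_x_1 = 2
pos_y_1 = 2
pos_z_1 = 1
height_1 = 2
pos_x_2 = 3
pos_y_2 = 5
pos_z_2 = 2
radius_2 = 2
pos_x_3 = 3
pos_y_3 = 1
pos_z_3 = 1
radius_3 = 1
pos_x_4 = 3
pos_y_4 = 1
pos_z_4 = 7
width_4 = 3
height_4 = 2
pos_x_5 = 1
pos_y_5 = 1
pos_z_5 = 1
radius_5 = 1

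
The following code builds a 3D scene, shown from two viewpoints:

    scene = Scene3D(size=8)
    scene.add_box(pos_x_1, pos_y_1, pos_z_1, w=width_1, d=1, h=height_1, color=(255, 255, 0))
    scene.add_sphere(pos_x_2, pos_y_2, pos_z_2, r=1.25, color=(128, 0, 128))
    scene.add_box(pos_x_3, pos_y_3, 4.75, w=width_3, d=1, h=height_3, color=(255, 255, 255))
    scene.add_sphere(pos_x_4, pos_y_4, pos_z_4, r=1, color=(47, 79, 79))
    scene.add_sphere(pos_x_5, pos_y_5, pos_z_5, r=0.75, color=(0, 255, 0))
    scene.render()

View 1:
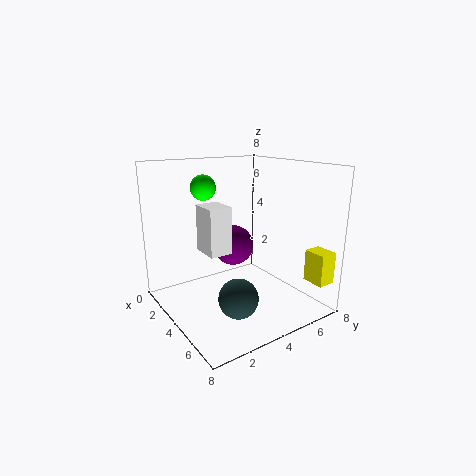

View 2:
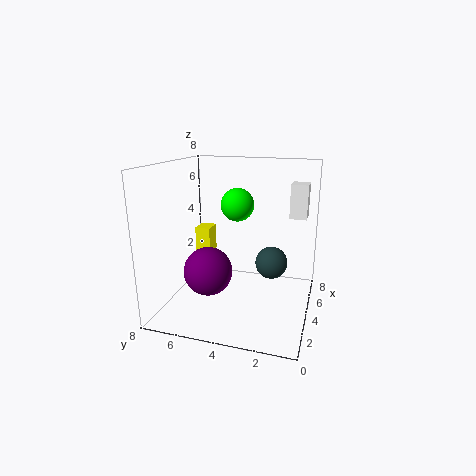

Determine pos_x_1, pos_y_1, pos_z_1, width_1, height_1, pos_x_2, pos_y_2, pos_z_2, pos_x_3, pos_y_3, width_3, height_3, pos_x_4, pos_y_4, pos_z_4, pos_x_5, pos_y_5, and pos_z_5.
pos_x_1 = 6.5
pos_y_1 = 6.75
pos_z_1 = 1.75
width_1 = 1.25
height_1 = 1.75
pos_x_2 = 2
pos_y_2 = 5
pos_z_2 = 2.75
pos_x_3 = 6
pos_y_3 = 0.5
width_3 = 1.25
height_3 = 2
pos_x_4 = 6.25
pos_y_4 = 2.5
pos_z_4 = 1.75
pos_x_5 = 1.5
pos_y_5 = 3.25
pos_z_5 = 6.5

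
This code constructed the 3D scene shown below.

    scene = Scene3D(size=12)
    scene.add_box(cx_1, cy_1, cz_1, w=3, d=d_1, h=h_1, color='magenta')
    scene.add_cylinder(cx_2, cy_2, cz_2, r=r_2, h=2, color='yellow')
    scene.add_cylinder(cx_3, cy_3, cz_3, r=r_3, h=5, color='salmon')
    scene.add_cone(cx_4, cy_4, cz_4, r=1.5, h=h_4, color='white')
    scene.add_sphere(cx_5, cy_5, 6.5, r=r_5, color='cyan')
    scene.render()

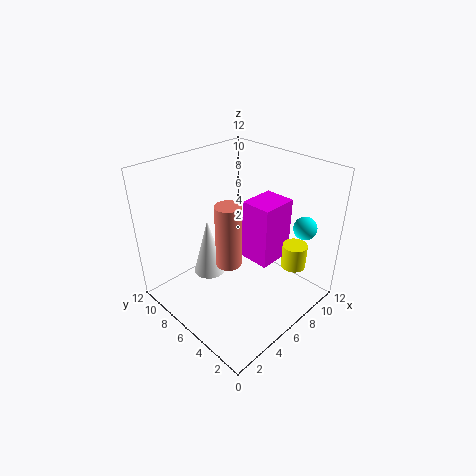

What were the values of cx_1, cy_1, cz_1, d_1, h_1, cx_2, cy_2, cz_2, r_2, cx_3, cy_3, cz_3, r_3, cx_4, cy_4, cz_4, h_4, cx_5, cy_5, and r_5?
cx_1 = 6, cy_1 = 3, cz_1 = 4.5, d_1 = 2.5, h_1 = 5, cx_2 = 8.5, cy_2 = 2, cz_2 = 4, r_2 = 1, cx_3 = 4, cy_3 = 5, cz_3 = 5, r_3 = 1, cx_4 = 6, cy_4 = 10, cz_4 = 0.5, h_4 = 5.5, cx_5 = 10.5, cy_5 = 2.5, r_5 = 1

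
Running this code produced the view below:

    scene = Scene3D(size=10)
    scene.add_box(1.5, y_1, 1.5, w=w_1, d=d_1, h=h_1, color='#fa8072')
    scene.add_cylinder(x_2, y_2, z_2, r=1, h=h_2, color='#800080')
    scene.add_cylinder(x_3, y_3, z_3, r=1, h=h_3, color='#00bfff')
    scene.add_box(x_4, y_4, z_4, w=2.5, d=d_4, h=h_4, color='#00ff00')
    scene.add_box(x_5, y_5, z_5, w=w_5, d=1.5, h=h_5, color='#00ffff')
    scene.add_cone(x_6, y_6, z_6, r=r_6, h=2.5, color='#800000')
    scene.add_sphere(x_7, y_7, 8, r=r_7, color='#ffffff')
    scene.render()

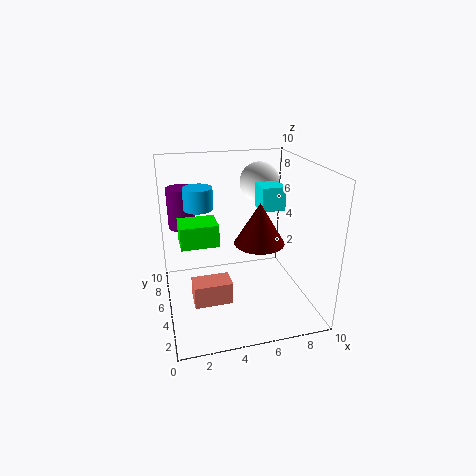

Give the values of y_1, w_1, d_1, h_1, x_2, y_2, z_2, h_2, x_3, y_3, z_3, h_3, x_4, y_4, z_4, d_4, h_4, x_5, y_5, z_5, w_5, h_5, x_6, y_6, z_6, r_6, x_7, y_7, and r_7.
y_1 = 2.5; w_1 = 2.5; d_1 = 1.5; h_1 = 1.5; x_2 = 1.5; y_2 = 8; z_2 = 5; h_2 = 3; x_3 = 2.5; y_3 = 6; z_3 = 7; h_3 = 1.5; x_4 = 1; y_4 = 4; z_4 = 5; d_4 = 2; h_4 = 1.5; x_5 = 6; y_5 = 3; z_5 = 7.5; w_5 = 1.5; h_5 = 1.5; x_6 = 5.5; y_6 = 2; z_6 = 6; r_6 = 1.5; x_7 = 7.5; y_7 = 8; r_7 = 1.5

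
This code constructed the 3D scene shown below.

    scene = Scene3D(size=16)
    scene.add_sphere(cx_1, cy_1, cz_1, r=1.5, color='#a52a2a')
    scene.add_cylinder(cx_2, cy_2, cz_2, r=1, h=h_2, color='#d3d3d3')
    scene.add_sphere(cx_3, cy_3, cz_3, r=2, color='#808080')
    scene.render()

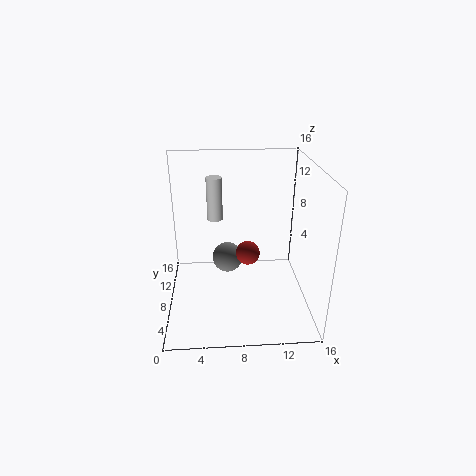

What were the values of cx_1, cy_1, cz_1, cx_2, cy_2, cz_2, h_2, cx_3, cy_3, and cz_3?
cx_1 = 9.5
cy_1 = 11.5
cz_1 = 4
cx_2 = 5.5
cy_2 = 14.5
cz_2 = 7.5
h_2 = 5.5
cx_3 = 7
cy_3 = 14
cz_3 = 2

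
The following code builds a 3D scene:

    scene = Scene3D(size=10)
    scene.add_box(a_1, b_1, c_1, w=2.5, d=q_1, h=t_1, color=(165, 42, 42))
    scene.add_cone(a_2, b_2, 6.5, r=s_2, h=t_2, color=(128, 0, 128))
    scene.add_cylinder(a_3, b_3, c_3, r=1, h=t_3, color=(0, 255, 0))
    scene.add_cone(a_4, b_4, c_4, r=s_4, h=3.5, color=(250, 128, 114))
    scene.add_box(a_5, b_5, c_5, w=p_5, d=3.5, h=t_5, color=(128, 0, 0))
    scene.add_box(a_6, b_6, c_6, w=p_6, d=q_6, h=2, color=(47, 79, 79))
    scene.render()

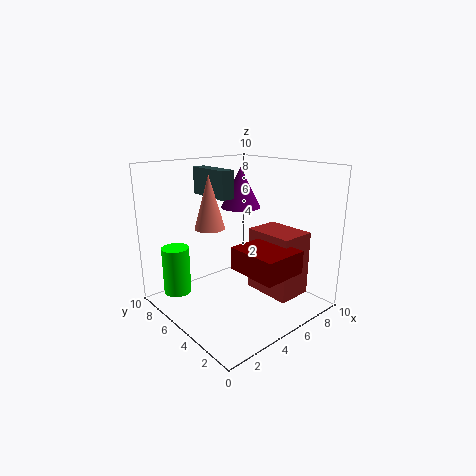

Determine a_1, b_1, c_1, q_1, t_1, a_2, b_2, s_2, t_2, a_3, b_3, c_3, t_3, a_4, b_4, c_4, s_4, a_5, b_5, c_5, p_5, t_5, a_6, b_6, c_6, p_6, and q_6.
a_1 = 6; b_1 = 1.5; c_1 = 1; q_1 = 3.5; t_1 = 4.5; a_2 = 7; b_2 = 7; s_2 = 1.5; t_2 = 3; a_3 = 2; b_3 = 8.5; c_3 = 0.5; t_3 = 3.5; a_4 = 3; b_4 = 5.5; c_4 = 6; s_4 = 1; a_5 = 3.5; b_5 = 0.5; c_5 = 3.5; p_5 = 3; t_5 = 1.5; a_6 = 4.5; b_6 = 6; c_6 = 7.5; p_6 = 1; q_6 = 3.5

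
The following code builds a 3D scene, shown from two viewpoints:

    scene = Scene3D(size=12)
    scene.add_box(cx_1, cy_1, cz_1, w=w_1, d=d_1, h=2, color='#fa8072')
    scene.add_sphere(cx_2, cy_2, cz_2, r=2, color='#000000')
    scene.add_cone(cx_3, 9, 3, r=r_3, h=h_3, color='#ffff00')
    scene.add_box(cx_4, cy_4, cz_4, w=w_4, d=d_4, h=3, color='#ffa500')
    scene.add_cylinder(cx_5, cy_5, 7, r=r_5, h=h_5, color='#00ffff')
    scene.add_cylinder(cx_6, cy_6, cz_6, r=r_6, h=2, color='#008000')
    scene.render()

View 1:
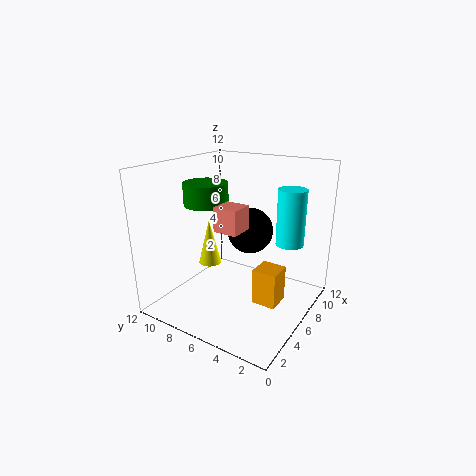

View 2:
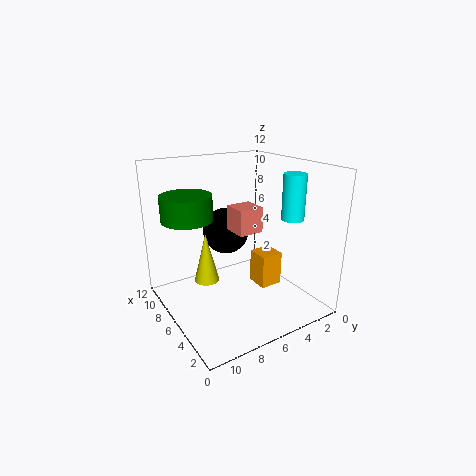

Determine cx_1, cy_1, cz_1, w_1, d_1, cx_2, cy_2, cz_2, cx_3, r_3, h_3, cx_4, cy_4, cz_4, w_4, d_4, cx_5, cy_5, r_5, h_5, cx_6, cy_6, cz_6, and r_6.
cx_1 = 4; cy_1 = 5; cz_1 = 7; w_1 = 2; d_1 = 2; cx_2 = 8; cy_2 = 6; cz_2 = 6; cx_3 = 6; r_3 = 1; h_3 = 4; cx_4 = 5; cy_4 = 2; cz_4 = 1; w_4 = 2; d_4 = 2; cx_5 = 5; cy_5 = 1; r_5 = 1; h_5 = 4; cx_6 = 7; cy_6 = 10; cz_6 = 8; r_6 = 2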